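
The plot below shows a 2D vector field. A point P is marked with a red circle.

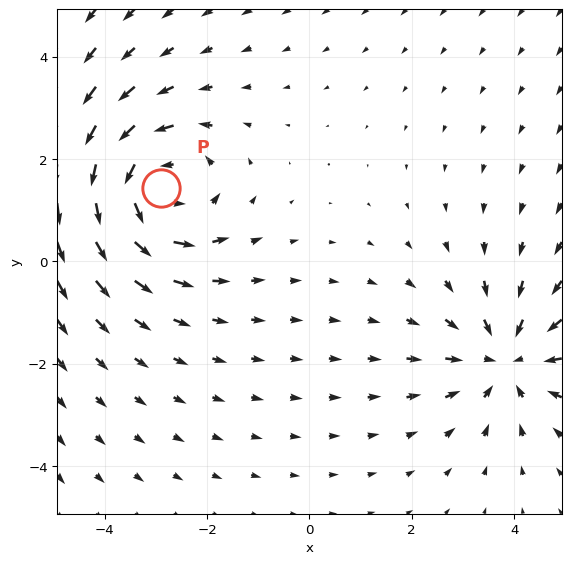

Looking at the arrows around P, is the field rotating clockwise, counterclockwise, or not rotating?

counterclockwise

Near P at (-2.9, 1.4) the arrows circulate counterclockwise. The curl (z-component) there is about +3; positive curl means counterclockwise rotation.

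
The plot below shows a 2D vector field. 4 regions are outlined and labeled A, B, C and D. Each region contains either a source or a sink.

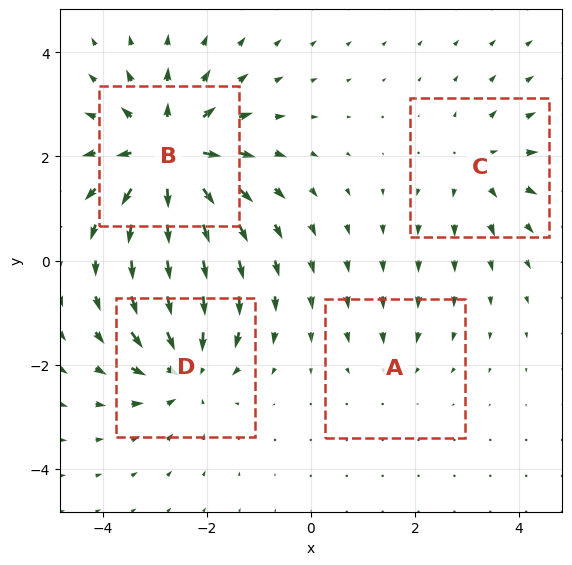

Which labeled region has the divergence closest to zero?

Divergence at each region's feature centre — A: about -2, B: about +7, C: about +3, D: about -5. Region A is closest to zero.

A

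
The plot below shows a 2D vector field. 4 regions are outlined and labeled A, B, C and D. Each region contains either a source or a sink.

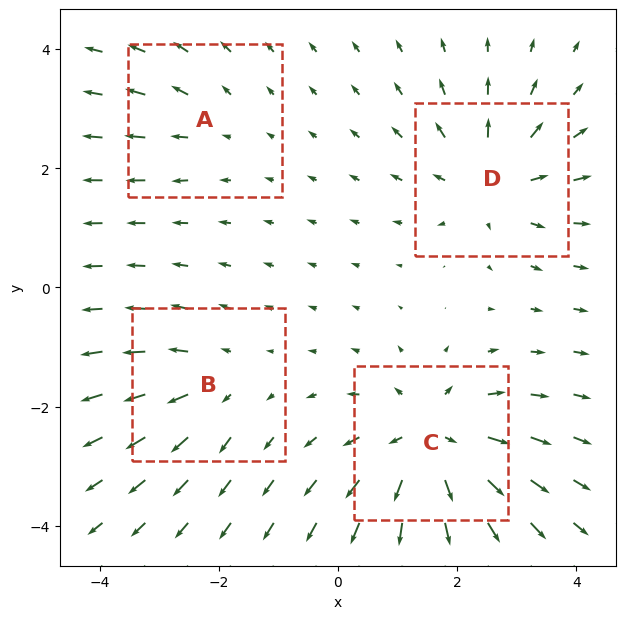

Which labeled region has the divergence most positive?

C

Divergence at each region's feature centre — A: about +2, B: about +4, C: about +7, D: about +5. Region C is most positive.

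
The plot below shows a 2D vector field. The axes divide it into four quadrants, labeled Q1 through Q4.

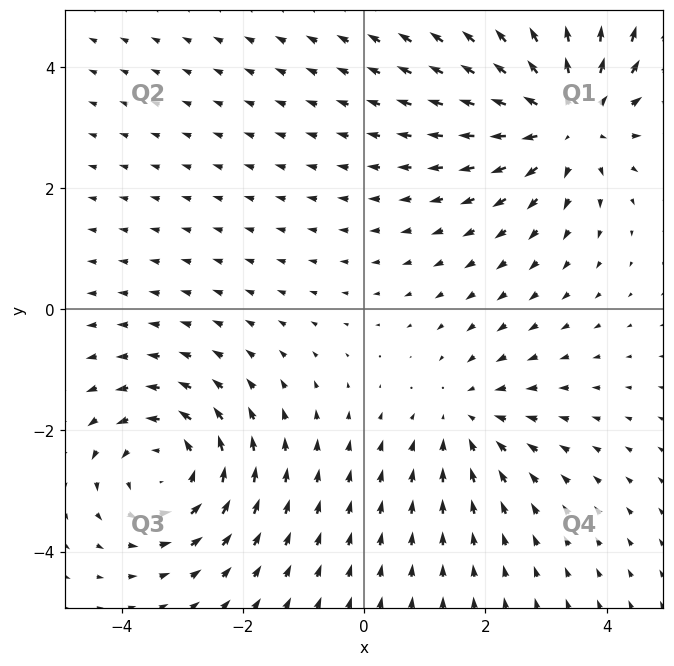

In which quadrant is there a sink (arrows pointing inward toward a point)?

Q4

The sink sits at approximately (1.7, -1.8), which lies in quadrant Q4. The divergence there is about -2, negative as expected for a sink.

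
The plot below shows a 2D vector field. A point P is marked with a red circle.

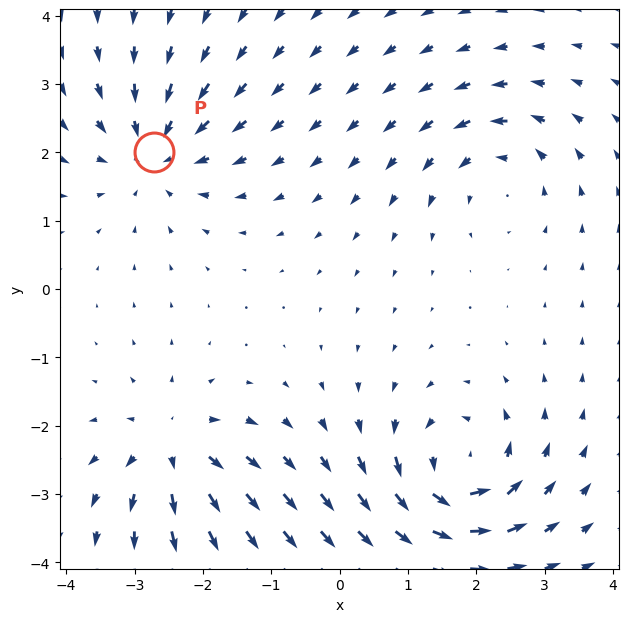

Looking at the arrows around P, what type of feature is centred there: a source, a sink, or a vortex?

sink

At P (-2.7, 2.0) the arrows converge inward. Divergence about -4, curl ≈0 — negative divergence with near-zero curl is a sink.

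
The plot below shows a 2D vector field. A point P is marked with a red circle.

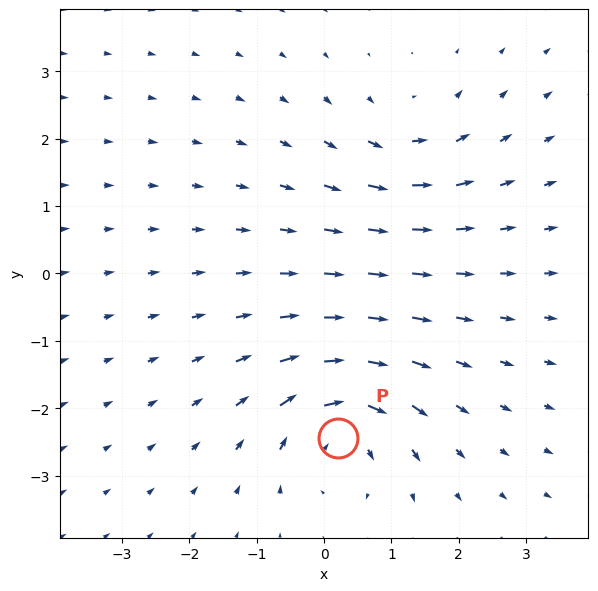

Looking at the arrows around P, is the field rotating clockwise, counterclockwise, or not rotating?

Near P at (0.2, -2.4) the arrows circulate clockwise. The curl (z-component) there is about -6; negative curl means clockwise rotation.

clockwise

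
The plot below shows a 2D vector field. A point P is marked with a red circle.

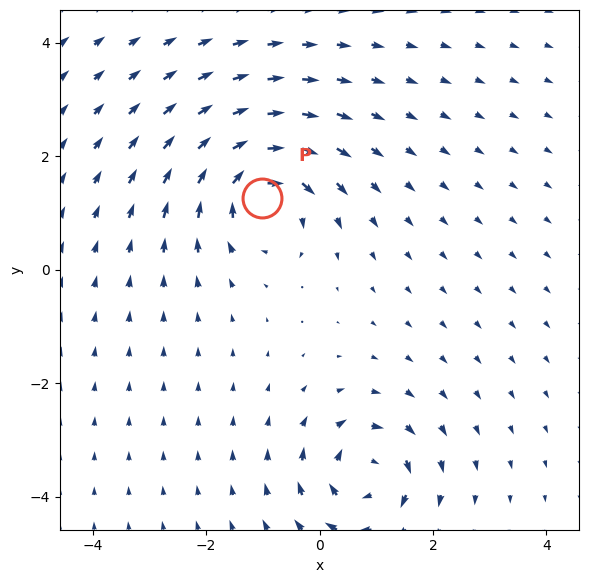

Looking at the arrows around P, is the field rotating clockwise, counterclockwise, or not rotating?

Near P at (-1.0, 1.3) the arrows circulate clockwise. The curl (z-component) there is about -4; negative curl means clockwise rotation.

clockwise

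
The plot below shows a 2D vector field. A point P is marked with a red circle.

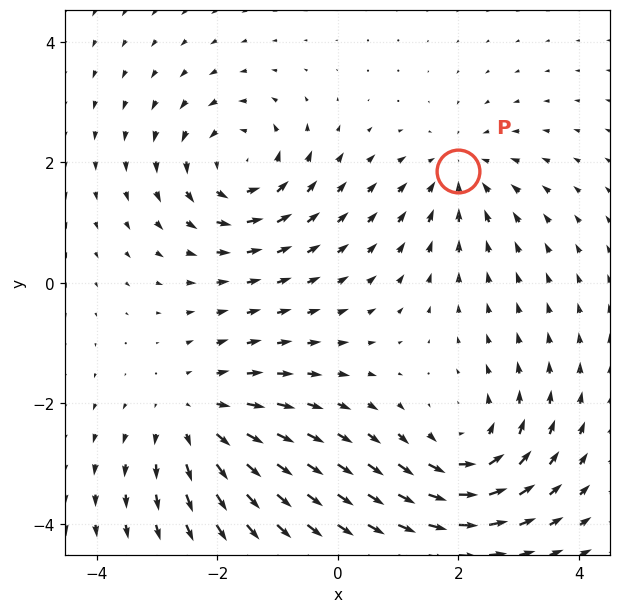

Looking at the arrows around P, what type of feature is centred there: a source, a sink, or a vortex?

sink

At P (2.0, 1.8) the arrows converge inward. Divergence about -4, curl ≈0 — negative divergence with near-zero curl is a sink.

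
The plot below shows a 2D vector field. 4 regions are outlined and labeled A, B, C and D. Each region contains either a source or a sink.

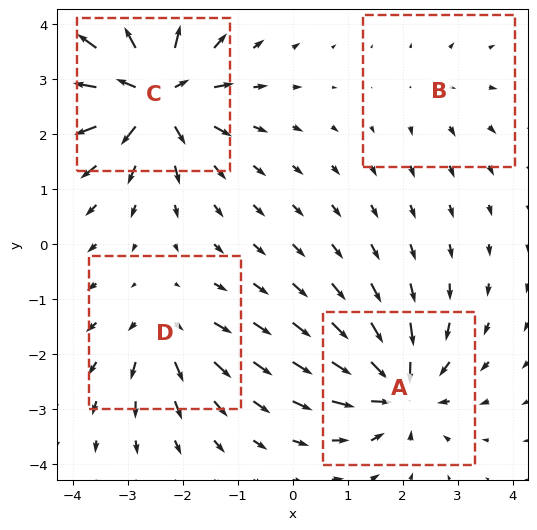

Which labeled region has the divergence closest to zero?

Divergence at each region's feature centre — A: about -6, B: about +2, C: about +9, D: about +4. Region B is closest to zero.

B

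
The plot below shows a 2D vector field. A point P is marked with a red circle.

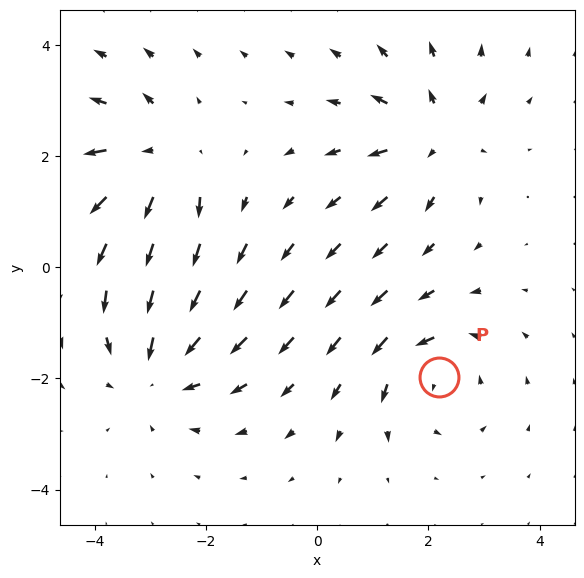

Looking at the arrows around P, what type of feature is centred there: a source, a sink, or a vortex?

At P (2.2, -2.0) the arrows circulate counterclockwise. Divergence ≈0, curl about +3 — near-zero divergence with nonzero curl is a vortex.

vortex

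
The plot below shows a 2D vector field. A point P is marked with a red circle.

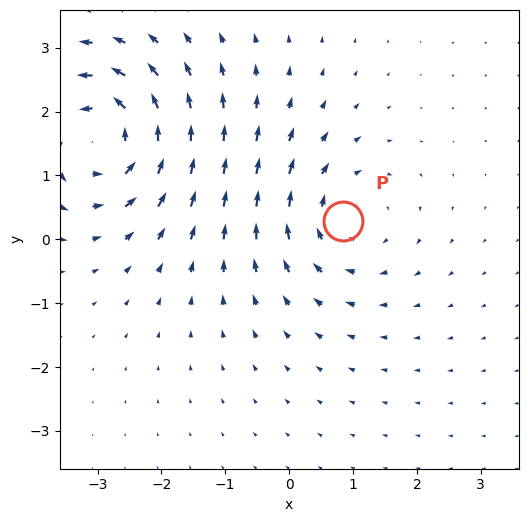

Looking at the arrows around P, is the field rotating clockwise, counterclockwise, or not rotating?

clockwise

Near P at (0.8, 0.3) the arrows circulate clockwise. The curl (z-component) there is about -3; negative curl means clockwise rotation.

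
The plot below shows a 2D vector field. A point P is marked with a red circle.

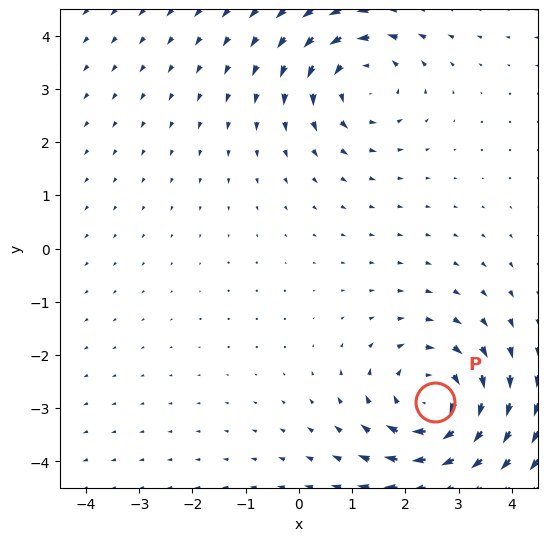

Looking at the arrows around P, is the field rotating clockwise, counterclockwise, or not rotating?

Near P at (2.6, -2.9) the arrows circulate clockwise. The curl (z-component) there is about -4; negative curl means clockwise rotation.

clockwise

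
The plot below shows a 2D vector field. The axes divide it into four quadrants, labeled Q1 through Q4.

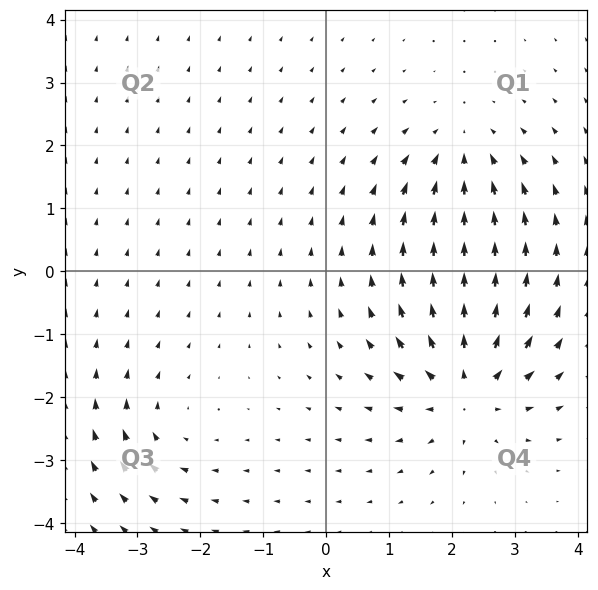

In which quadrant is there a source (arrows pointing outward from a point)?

The source sits at approximately (2.2, -1.9), which lies in quadrant Q4. The divergence there is about +6, positive as expected for a source.

Q4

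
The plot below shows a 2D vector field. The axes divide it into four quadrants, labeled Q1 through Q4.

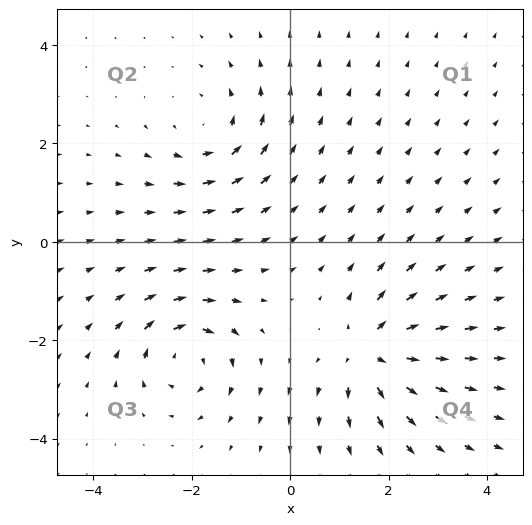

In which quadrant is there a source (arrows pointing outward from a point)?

The source sits at approximately (1.7, -2.3), which lies in quadrant Q4. The divergence there is about +7, positive as expected for a source.

Q4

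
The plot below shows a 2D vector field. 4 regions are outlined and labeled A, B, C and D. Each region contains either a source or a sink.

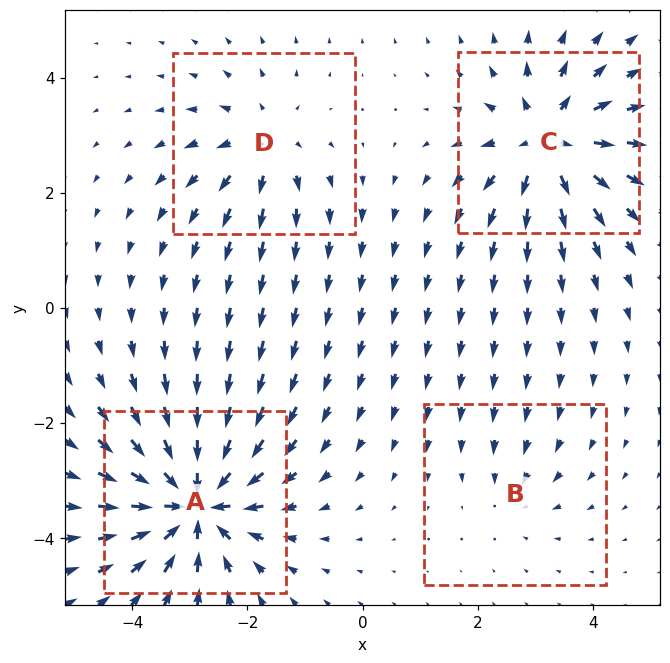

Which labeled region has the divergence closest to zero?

Divergence at each region's feature centre — A: about -8, B: about -2, C: about +6, D: about +4. Region B is closest to zero.

B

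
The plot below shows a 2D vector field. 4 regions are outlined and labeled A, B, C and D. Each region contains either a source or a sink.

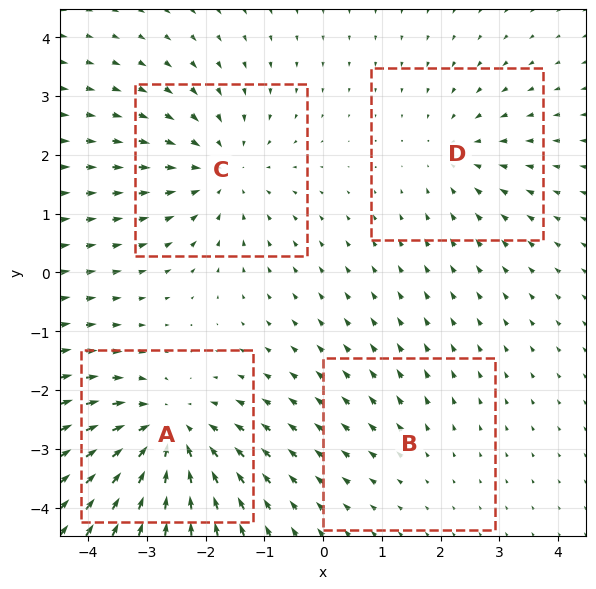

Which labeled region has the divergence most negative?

Divergence at each region's feature centre — A: about -6, B: about +2, C: about -4, D: about -3. Region A is most negative.

A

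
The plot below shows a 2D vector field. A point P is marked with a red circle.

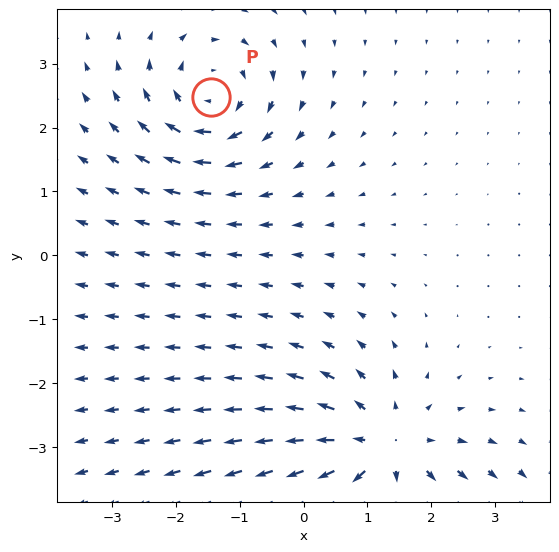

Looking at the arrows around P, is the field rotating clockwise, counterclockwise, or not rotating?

clockwise

Near P at (-1.4, 2.5) the arrows circulate clockwise. The curl (z-component) there is about -4; negative curl means clockwise rotation.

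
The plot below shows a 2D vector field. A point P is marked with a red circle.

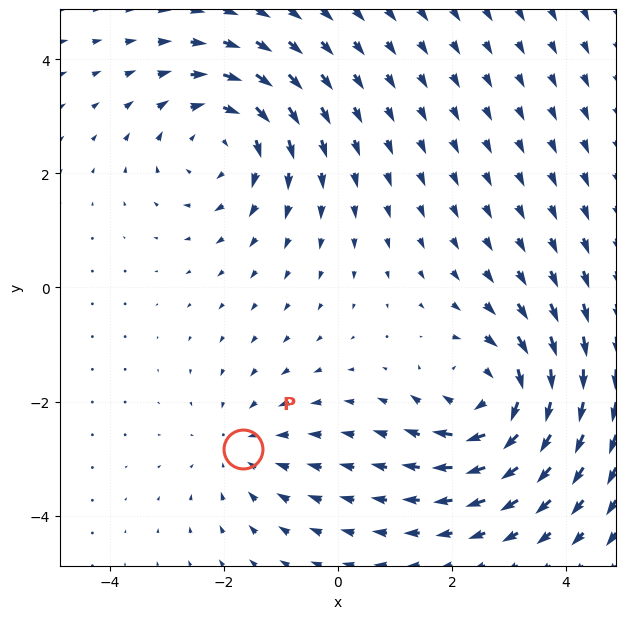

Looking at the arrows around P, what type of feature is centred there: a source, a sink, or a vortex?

At P (-1.7, -2.8) the arrows converge inward. Divergence about -2, curl ≈0 — negative divergence with near-zero curl is a sink.

sink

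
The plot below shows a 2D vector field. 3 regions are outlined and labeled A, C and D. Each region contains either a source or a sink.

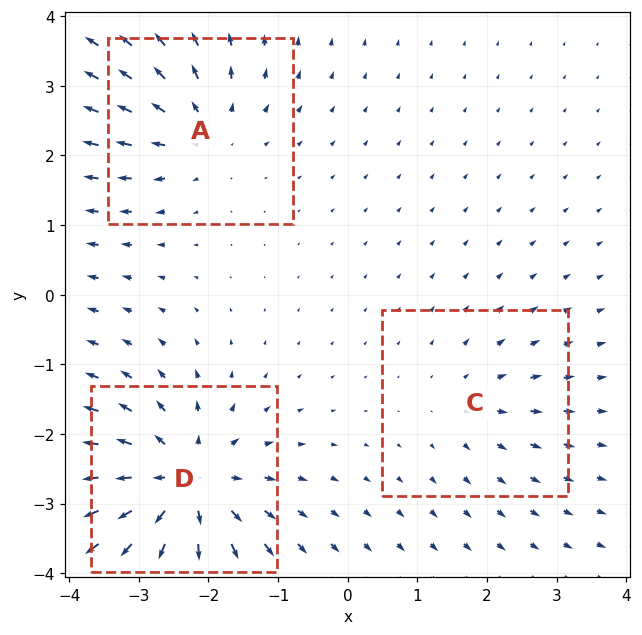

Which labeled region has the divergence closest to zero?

C

Divergence at each region's feature centre — A: about +4, C: about +2, D: about +6. Region C is closest to zero.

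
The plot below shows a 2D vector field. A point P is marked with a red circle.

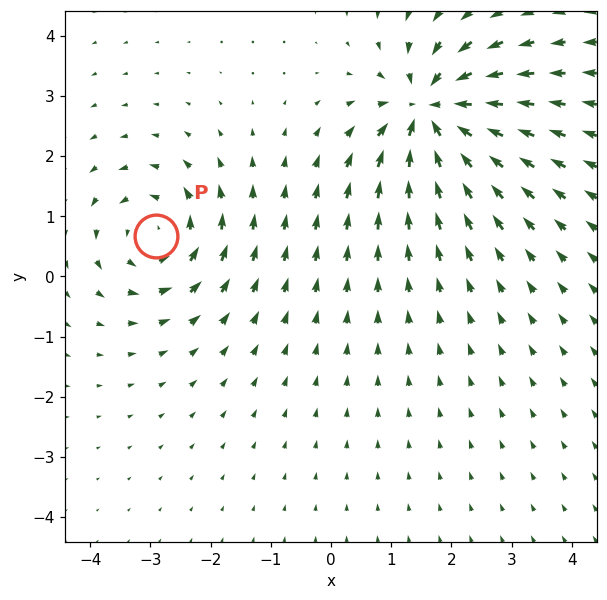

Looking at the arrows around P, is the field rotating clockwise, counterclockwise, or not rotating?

Near P at (-2.9, 0.7) the arrows circulate counterclockwise. The curl (z-component) there is about +4; positive curl means counterclockwise rotation.

counterclockwise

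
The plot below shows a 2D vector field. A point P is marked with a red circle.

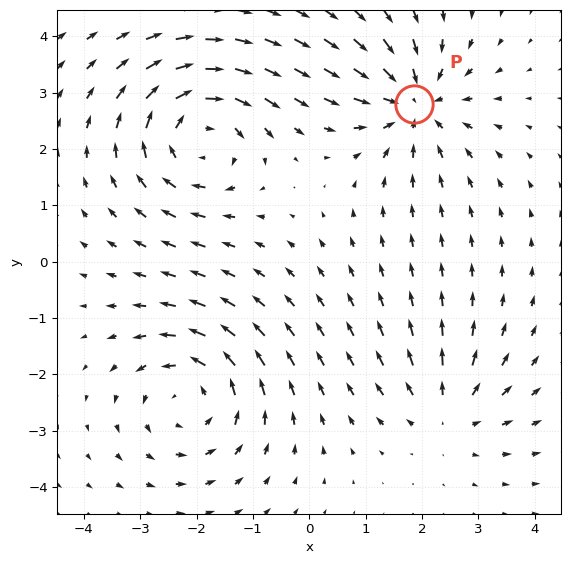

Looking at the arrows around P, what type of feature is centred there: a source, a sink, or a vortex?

At P (1.9, 2.8) the arrows converge inward. Divergence about -5, curl ≈0 — negative divergence with near-zero curl is a sink.

sink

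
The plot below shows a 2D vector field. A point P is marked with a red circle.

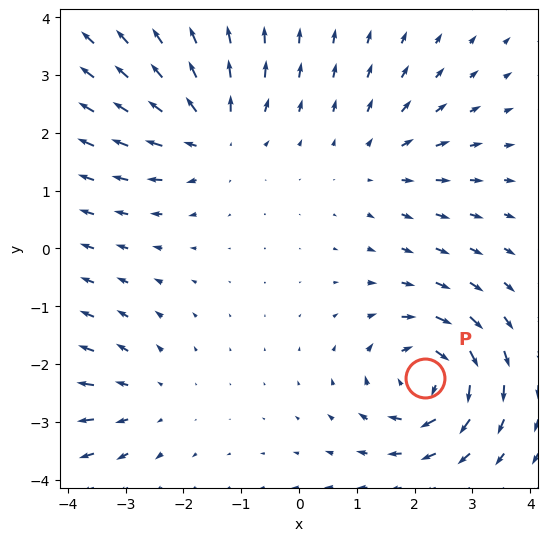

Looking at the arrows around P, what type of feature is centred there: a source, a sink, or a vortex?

At P (2.2, -2.2) the arrows circulate clockwise. Divergence ≈0, curl about -6 — near-zero divergence with nonzero curl is a vortex.

vortex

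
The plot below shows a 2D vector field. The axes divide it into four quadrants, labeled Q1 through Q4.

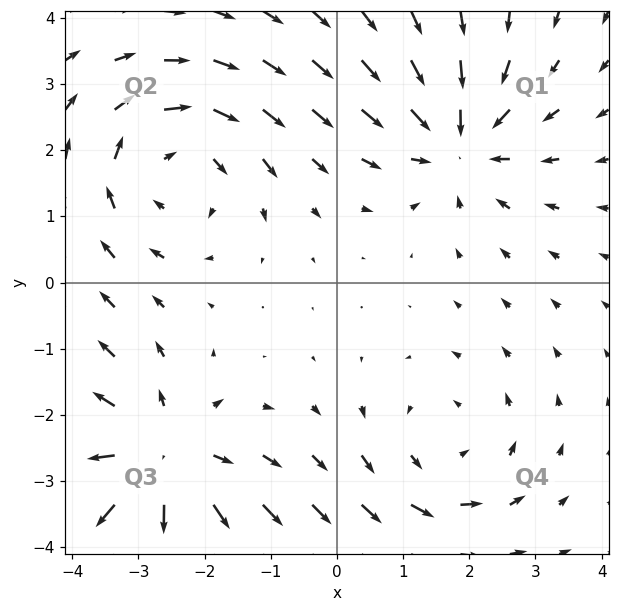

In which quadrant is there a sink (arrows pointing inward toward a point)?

Q1

The sink sits at approximately (1.8, 2.1), which lies in quadrant Q1. The divergence there is about -4, negative as expected for a sink.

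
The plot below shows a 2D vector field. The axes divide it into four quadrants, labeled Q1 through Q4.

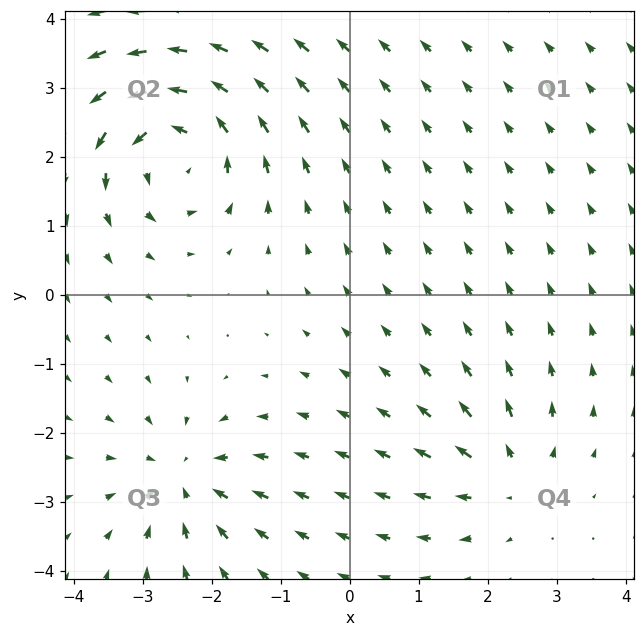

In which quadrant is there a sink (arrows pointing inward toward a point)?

The sink sits at approximately (-2.4, -2.7), which lies in quadrant Q3. The divergence there is about -4, negative as expected for a sink.

Q3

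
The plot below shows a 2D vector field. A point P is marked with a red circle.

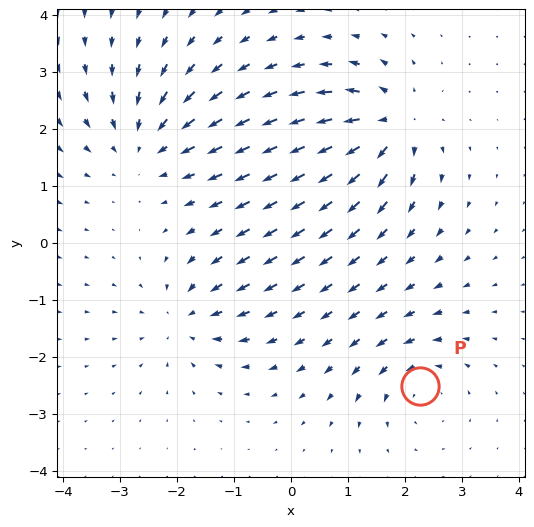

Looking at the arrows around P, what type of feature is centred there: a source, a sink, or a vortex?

vortex

At P (2.3, -2.5) the arrows circulate counterclockwise. Divergence ≈0, curl about +4 — near-zero divergence with nonzero curl is a vortex.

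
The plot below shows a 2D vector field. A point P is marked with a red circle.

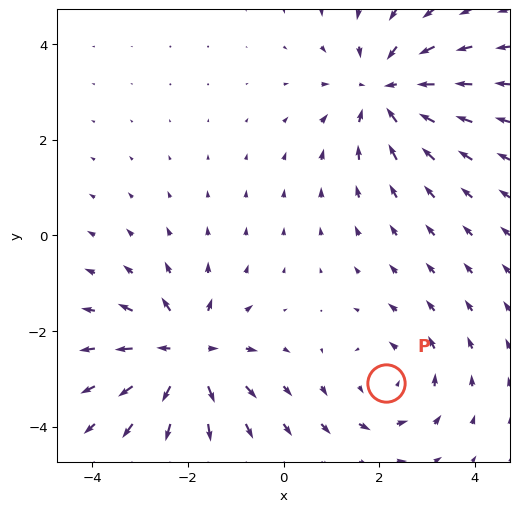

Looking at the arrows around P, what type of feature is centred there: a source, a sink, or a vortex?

vortex

At P (2.1, -3.1) the arrows circulate counterclockwise. Divergence ≈0, curl about +3 — near-zero divergence with nonzero curl is a vortex.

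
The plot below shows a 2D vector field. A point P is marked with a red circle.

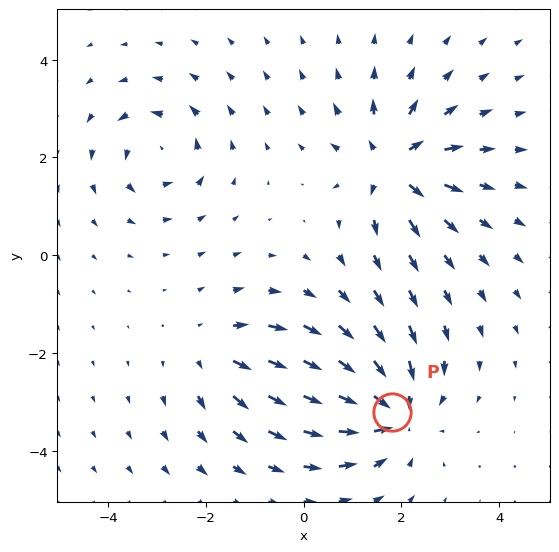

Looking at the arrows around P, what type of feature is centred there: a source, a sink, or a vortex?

At P (1.8, -3.2) the arrows converge inward. Divergence about -5, curl ≈0 — negative divergence with near-zero curl is a sink.

sink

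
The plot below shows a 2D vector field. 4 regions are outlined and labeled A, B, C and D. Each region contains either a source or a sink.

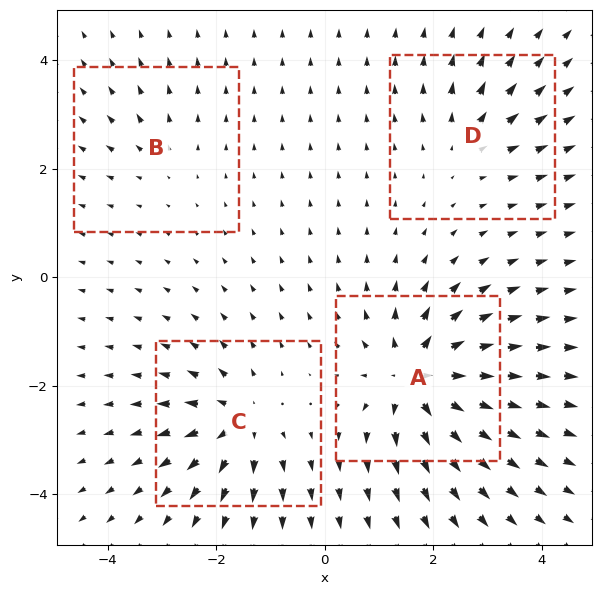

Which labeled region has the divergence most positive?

Divergence at each region's feature centre — A: about +9, B: about +2, C: about +6, D: about +4. Region A is most positive.

A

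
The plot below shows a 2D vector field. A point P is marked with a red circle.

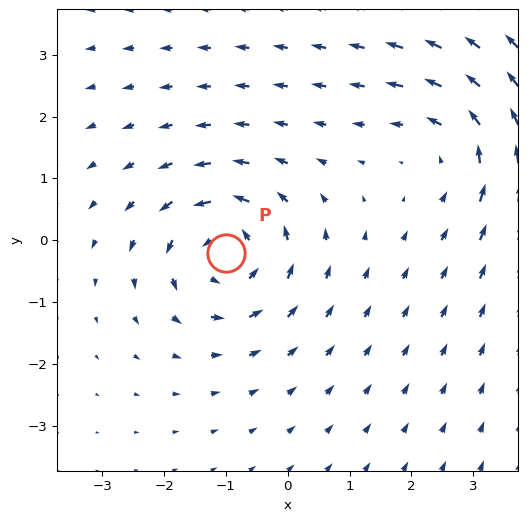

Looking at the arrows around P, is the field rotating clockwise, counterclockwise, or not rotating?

counterclockwise

Near P at (-1.0, -0.2) the arrows circulate counterclockwise. The curl (z-component) there is about +5; positive curl means counterclockwise rotation.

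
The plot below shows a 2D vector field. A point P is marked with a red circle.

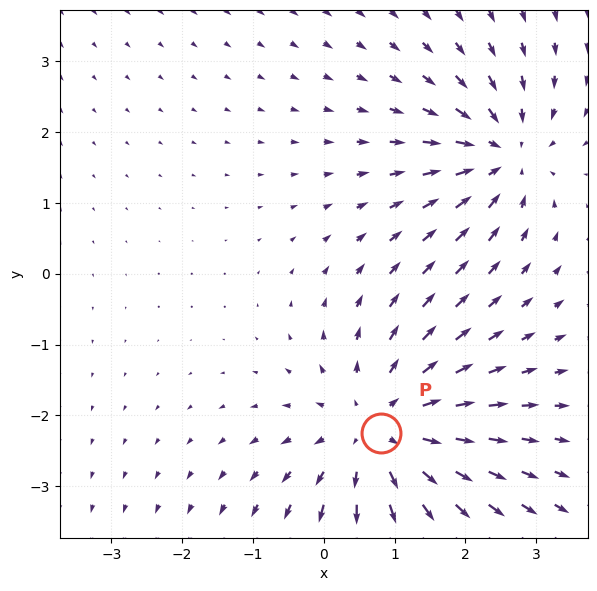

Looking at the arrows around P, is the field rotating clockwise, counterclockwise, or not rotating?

Near P at (0.8, -2.2) the arrows show no circulation. The curl there is ≈0.

not rotating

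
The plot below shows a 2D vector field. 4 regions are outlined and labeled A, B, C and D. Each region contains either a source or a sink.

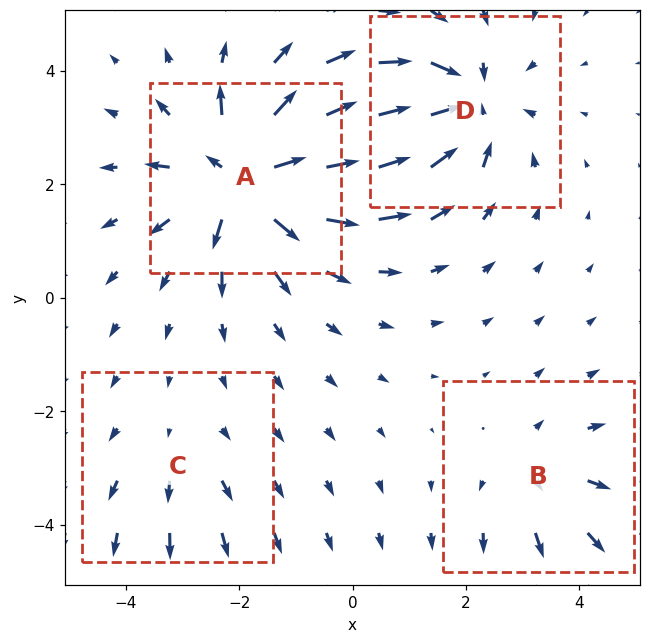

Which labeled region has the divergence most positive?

Divergence at each region's feature centre — A: about +8, B: about +3, C: about +2, D: about -6. Region A is most positive.

A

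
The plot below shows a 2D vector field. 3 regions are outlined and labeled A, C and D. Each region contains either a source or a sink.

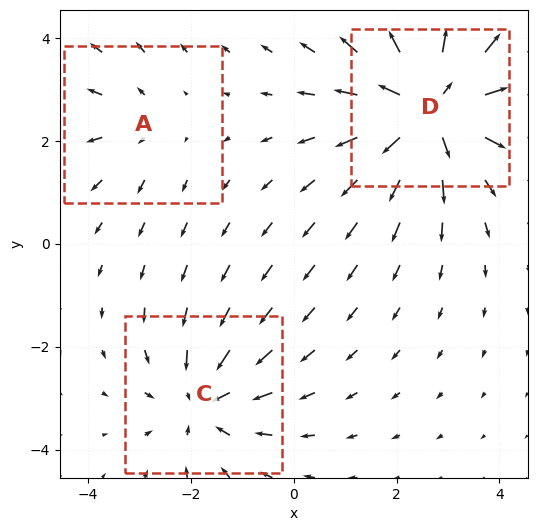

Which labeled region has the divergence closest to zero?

A

Divergence at each region's feature centre — A: about +2, C: about -3, D: about +5. Region A is closest to zero.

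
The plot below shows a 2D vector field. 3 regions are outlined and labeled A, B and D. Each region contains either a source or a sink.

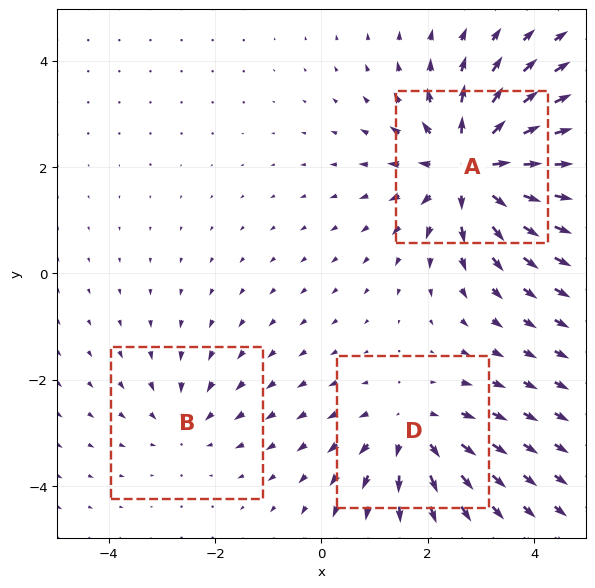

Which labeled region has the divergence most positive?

Divergence at each region's feature centre — A: about +5, B: about -2, D: about +3. Region A is most positive.

A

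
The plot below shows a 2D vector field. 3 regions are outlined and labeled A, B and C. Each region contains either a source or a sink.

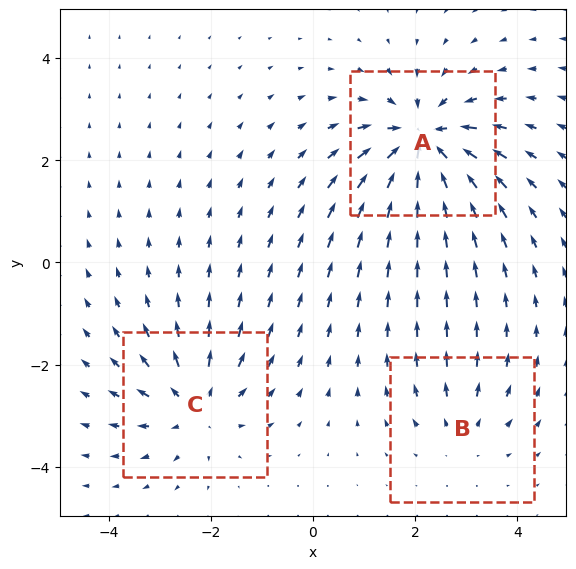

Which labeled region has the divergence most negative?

A

Divergence at each region's feature centre — A: about -5, B: about +2, C: about +4. Region A is most negative.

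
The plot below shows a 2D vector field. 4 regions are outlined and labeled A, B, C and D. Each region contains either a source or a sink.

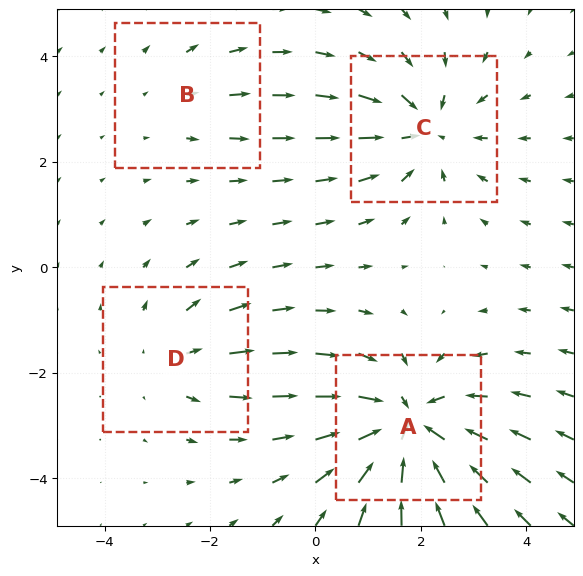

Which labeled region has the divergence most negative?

A

Divergence at each region's feature centre — A: about -6, B: about +2, C: about -4, D: about +3. Region A is most negative.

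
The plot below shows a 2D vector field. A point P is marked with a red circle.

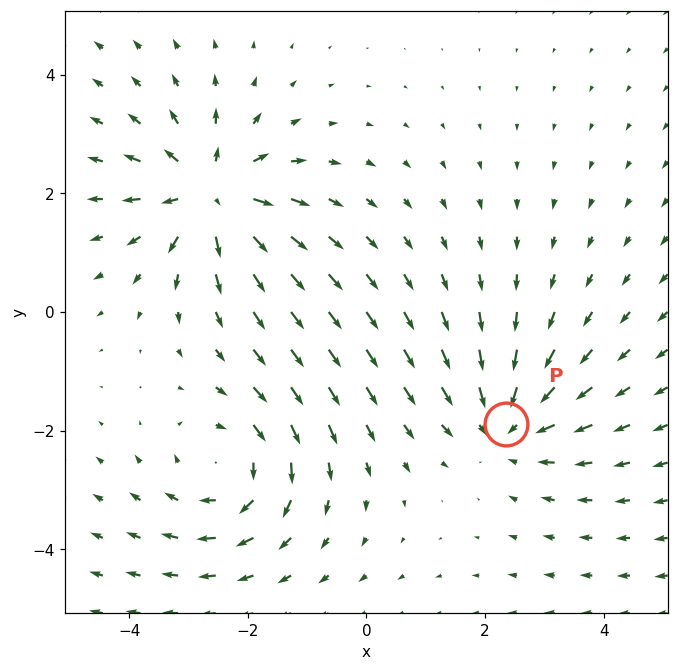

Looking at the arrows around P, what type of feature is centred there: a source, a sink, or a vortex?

sink

At P (2.3, -1.9) the arrows converge inward. Divergence about -3, curl ≈0 — negative divergence with near-zero curl is a sink.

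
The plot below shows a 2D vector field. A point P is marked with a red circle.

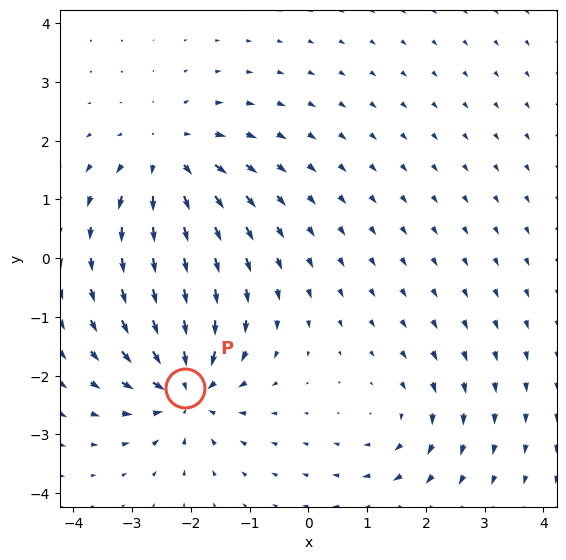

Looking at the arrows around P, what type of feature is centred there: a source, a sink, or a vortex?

sink

At P (-2.1, -2.2) the arrows converge inward. Divergence about -6, curl ≈0 — negative divergence with near-zero curl is a sink.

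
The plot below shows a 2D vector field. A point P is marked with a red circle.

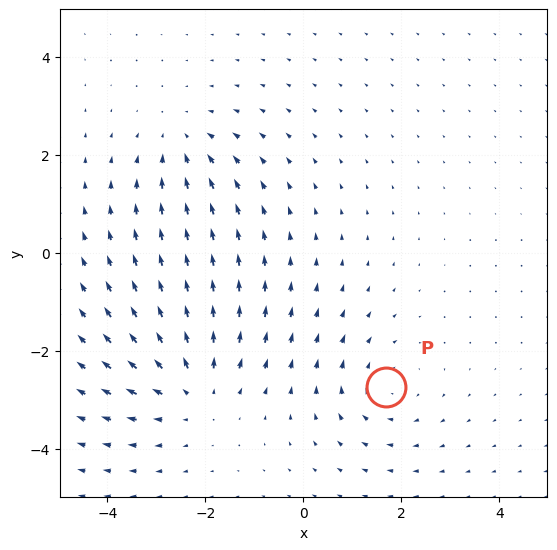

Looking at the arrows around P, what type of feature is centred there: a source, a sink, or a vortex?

vortex

At P (1.7, -2.7) the arrows circulate clockwise. Divergence ≈0, curl about -3 — near-zero divergence with nonzero curl is a vortex.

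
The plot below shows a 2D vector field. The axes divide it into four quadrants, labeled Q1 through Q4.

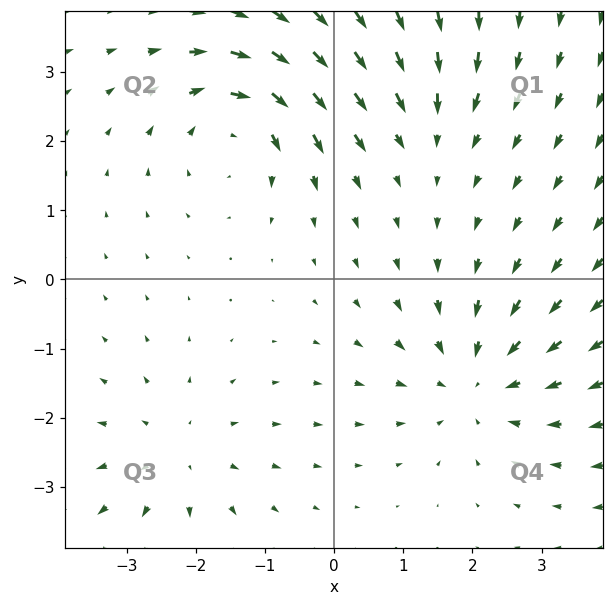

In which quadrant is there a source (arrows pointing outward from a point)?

Q3

The source sits at approximately (-2.3, -2.5), which lies in quadrant Q3. The divergence there is about +3, positive as expected for a source.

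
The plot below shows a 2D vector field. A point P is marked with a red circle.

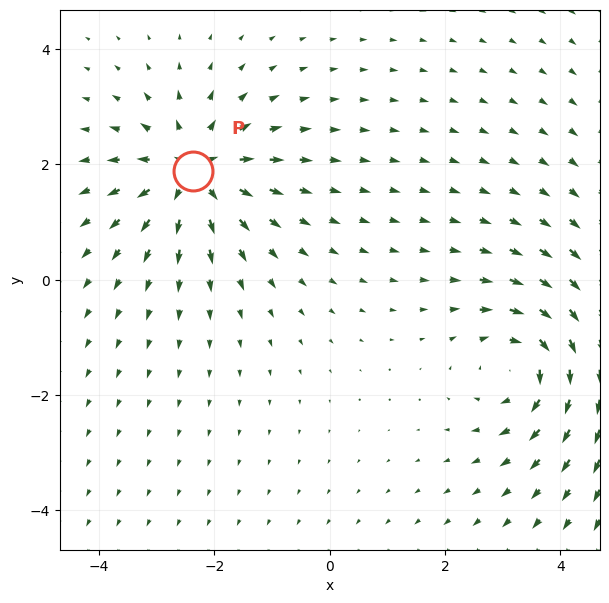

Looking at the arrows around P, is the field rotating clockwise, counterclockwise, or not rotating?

not rotating

Near P at (-2.4, 1.9) the arrows show no circulation. The curl there is ≈0.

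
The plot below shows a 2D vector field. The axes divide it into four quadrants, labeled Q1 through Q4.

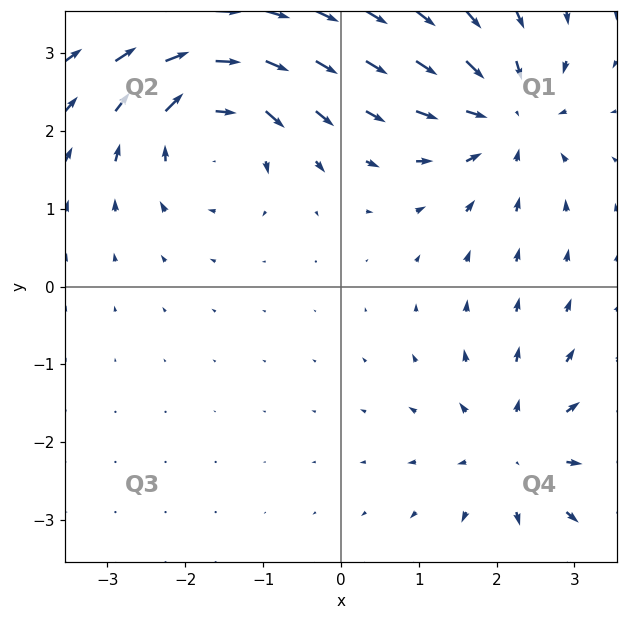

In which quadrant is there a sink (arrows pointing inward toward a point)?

Q1

The sink sits at approximately (2.1, 2.2), which lies in quadrant Q1. The divergence there is about -5, negative as expected for a sink.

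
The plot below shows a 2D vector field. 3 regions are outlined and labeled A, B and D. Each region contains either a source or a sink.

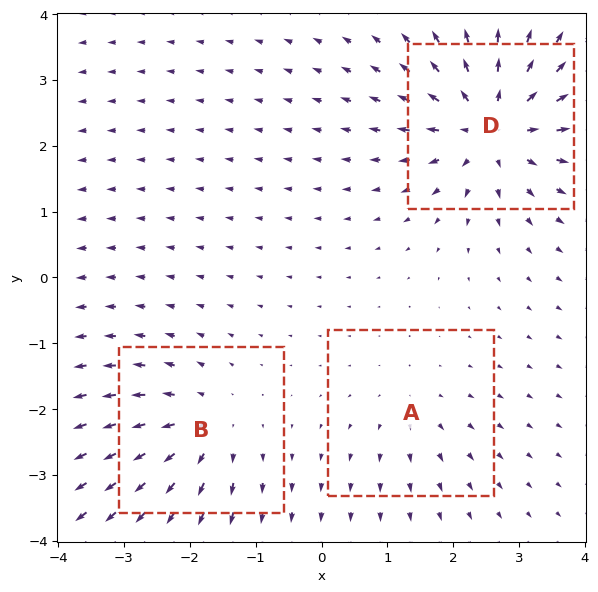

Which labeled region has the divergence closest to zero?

A

Divergence at each region's feature centre — A: about +2, B: about +4, D: about +6. Region A is closest to zero.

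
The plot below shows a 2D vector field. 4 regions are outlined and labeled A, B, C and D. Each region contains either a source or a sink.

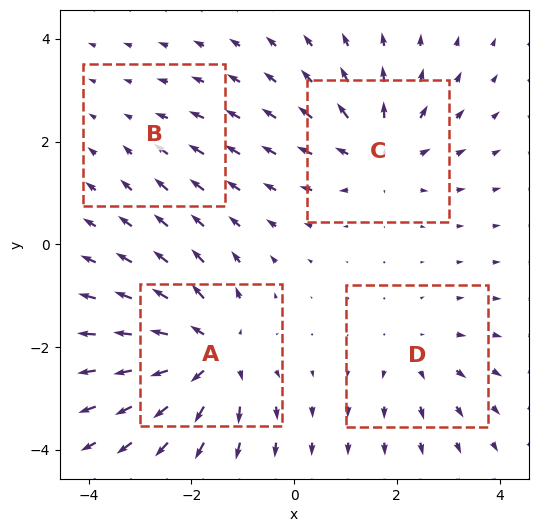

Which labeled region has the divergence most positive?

Divergence at each region's feature centre — A: about +7, B: about -2, C: about +5, D: about +3. Region A is most positive.

A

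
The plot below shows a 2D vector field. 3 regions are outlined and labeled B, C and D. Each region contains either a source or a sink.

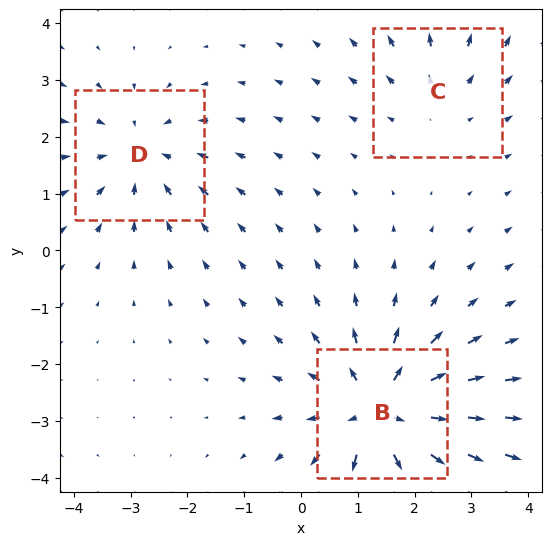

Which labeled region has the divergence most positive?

B

Divergence at each region's feature centre — B: about +5, C: about +2, D: about -3. Region B is most positive.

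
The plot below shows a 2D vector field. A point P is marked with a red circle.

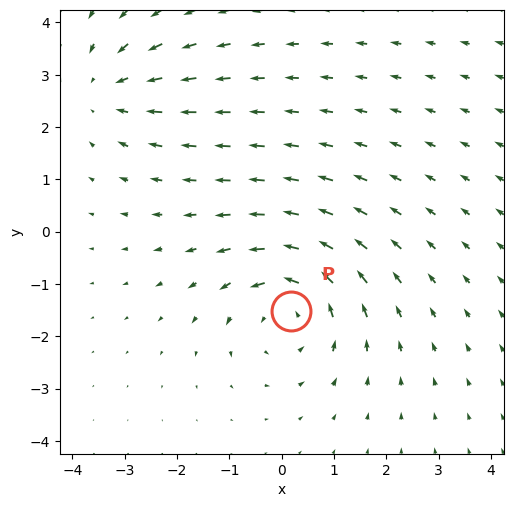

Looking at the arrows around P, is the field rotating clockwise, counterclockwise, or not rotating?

Near P at (0.2, -1.5) the arrows circulate counterclockwise. The curl (z-component) there is about +3; positive curl means counterclockwise rotation.

counterclockwise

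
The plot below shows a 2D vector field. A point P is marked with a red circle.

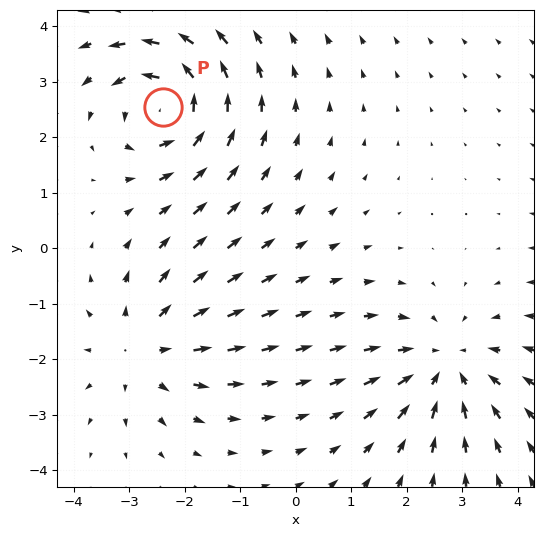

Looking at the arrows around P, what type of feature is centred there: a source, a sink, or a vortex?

vortex

At P (-2.4, 2.5) the arrows circulate counterclockwise. Divergence ≈0, curl about +4 — near-zero divergence with nonzero curl is a vortex.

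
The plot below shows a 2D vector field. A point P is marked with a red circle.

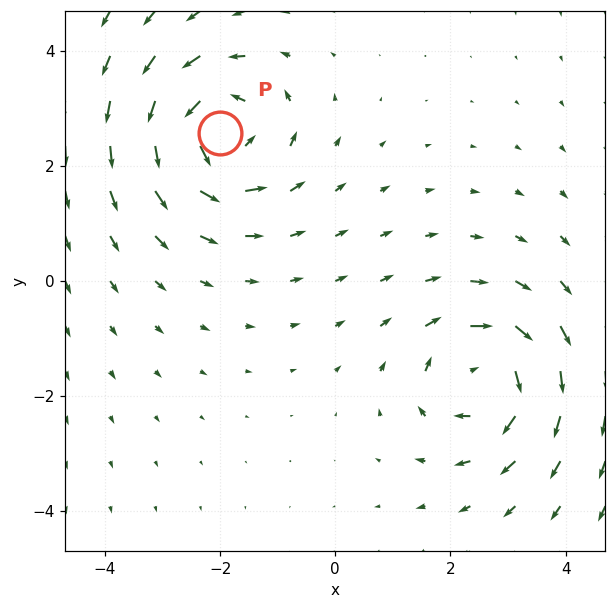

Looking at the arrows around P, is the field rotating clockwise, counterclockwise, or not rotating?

counterclockwise

Near P at (-2.0, 2.6) the arrows circulate counterclockwise. The curl (z-component) there is about +6; positive curl means counterclockwise rotation.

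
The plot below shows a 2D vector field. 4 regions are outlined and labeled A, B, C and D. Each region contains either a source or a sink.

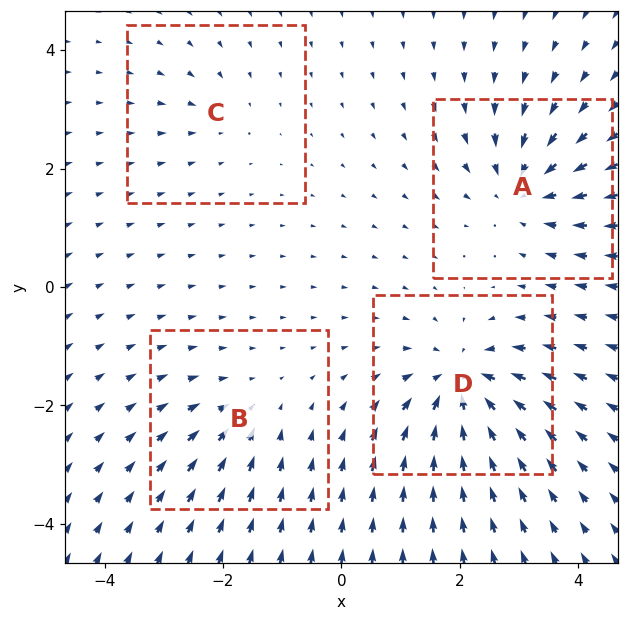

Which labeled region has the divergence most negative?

Divergence at each region's feature centre — A: about -6, B: about -4, C: about -2, D: about -7. Region D is most negative.

D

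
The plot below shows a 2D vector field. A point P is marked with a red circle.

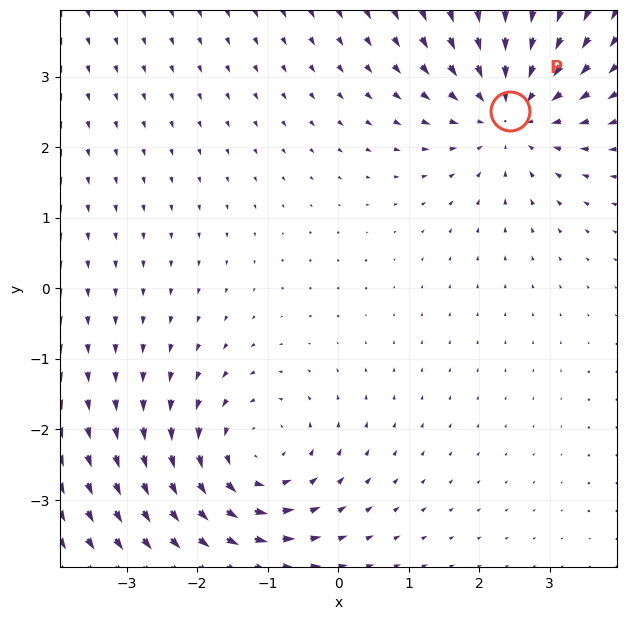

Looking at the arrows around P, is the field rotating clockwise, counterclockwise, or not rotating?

Near P at (2.4, 2.5) the arrows show no circulation. The curl there is ≈0.

not rotating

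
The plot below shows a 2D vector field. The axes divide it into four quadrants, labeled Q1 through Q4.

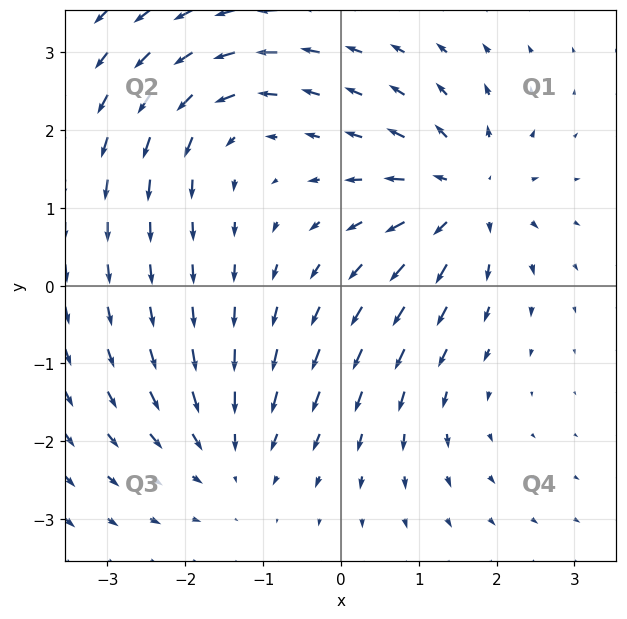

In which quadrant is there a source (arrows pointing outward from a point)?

The source sits at approximately (1.6, 1.1), which lies in quadrant Q1. The divergence there is about +6, positive as expected for a source.

Q1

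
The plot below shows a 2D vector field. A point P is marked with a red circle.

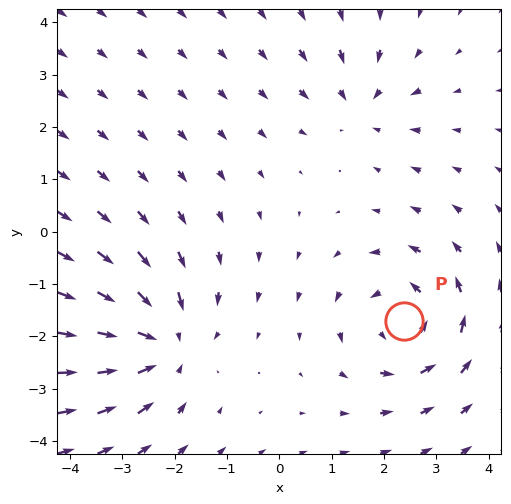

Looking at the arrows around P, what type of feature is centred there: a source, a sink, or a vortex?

vortex

At P (2.4, -1.7) the arrows circulate counterclockwise. Divergence ≈0, curl about +5 — near-zero divergence with nonzero curl is a vortex.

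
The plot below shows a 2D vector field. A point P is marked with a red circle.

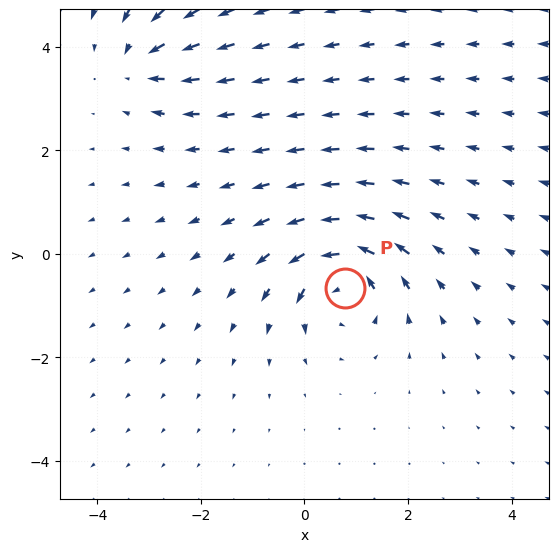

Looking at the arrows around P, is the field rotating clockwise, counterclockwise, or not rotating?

counterclockwise

Near P at (0.8, -0.7) the arrows circulate counterclockwise. The curl (z-component) there is about +6; positive curl means counterclockwise rotation.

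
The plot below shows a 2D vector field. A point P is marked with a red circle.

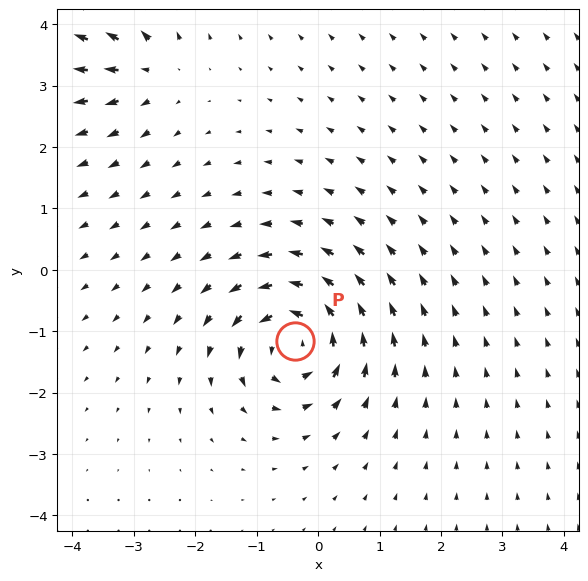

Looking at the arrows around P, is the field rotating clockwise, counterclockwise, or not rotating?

Near P at (-0.4, -1.2) the arrows circulate counterclockwise. The curl (z-component) there is about +7; positive curl means counterclockwise rotation.

counterclockwise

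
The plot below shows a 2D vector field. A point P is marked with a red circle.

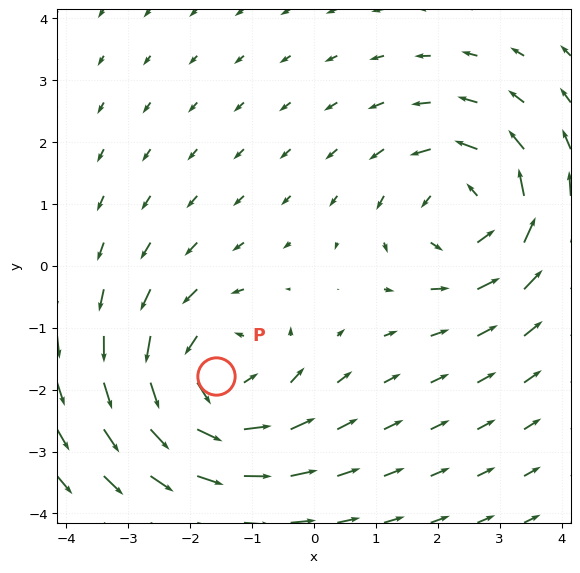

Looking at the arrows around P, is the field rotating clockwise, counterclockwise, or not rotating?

Near P at (-1.6, -1.8) the arrows circulate counterclockwise. The curl (z-component) there is about +4; positive curl means counterclockwise rotation.

counterclockwise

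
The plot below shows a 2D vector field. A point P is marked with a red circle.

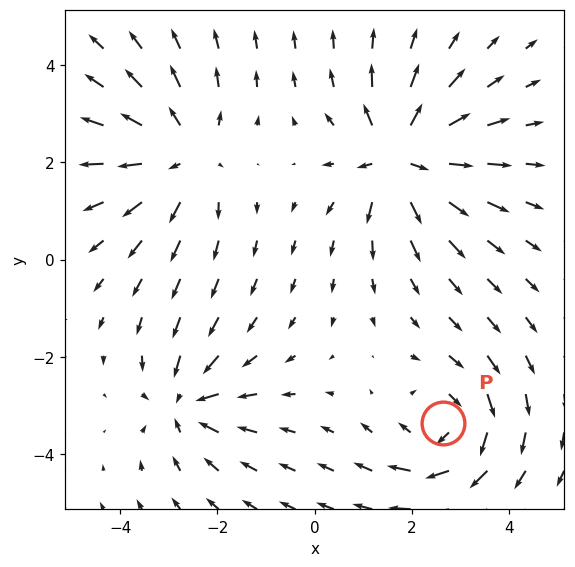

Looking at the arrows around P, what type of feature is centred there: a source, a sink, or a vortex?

At P (2.6, -3.4) the arrows circulate clockwise. Divergence ≈0, curl about -3 — near-zero divergence with nonzero curl is a vortex.

vortex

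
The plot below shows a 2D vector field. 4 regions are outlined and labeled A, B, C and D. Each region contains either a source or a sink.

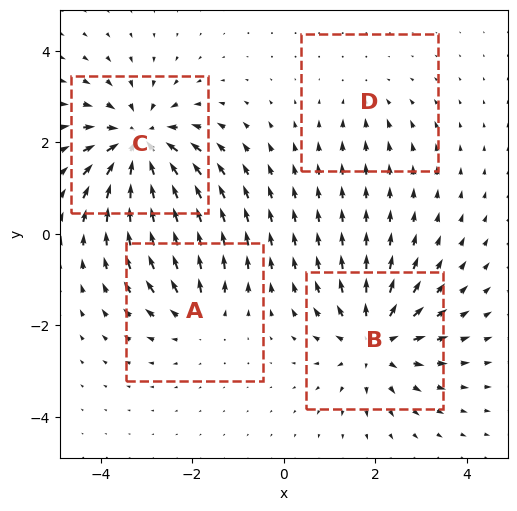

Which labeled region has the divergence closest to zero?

Divergence at each region's feature centre — A: about +4, B: about +6, C: about -7, D: about -2. Region D is closest to zero.

D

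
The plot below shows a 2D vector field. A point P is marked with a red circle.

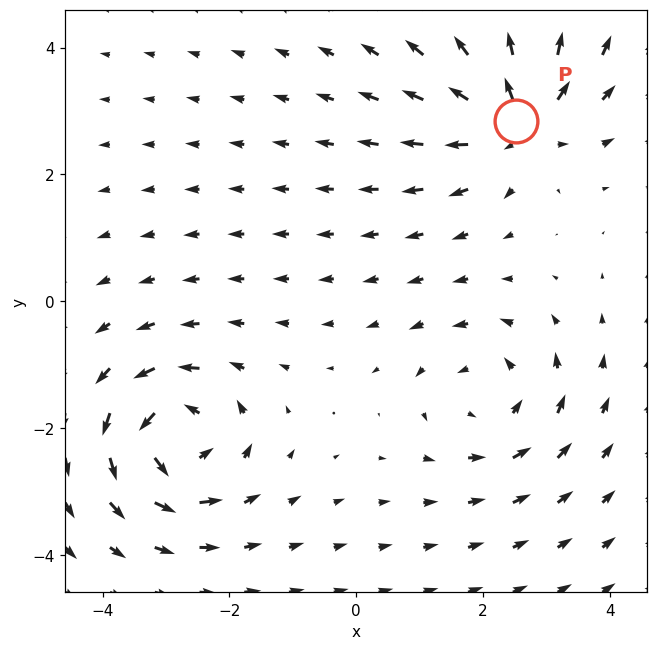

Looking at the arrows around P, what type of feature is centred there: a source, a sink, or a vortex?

At P (2.5, 2.8) the arrows spread outward. Divergence about +5, curl ≈0 — positive divergence with near-zero curl is a source.

source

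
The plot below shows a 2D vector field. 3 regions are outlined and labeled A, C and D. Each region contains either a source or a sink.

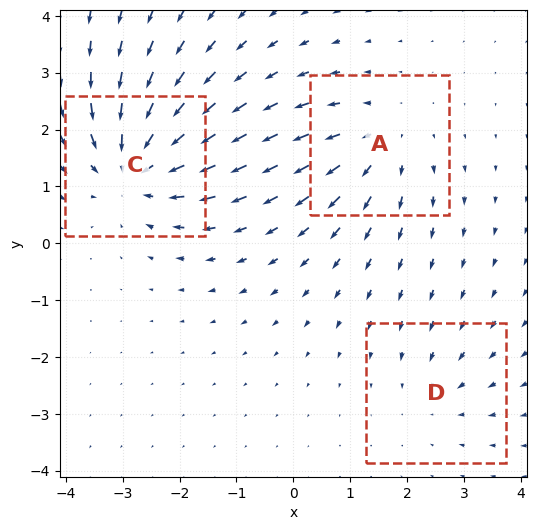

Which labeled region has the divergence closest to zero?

D

Divergence at each region's feature centre — A: about +3, C: about -4, D: about -2. Region D is closest to zero.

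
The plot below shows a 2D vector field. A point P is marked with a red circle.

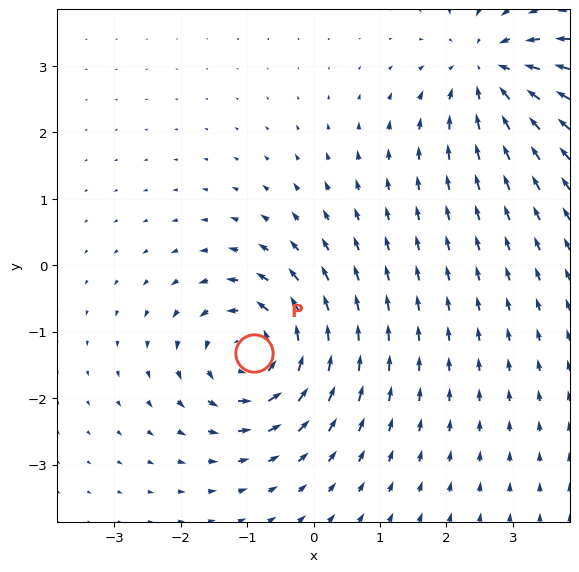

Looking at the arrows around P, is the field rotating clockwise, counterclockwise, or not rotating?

counterclockwise

Near P at (-0.9, -1.3) the arrows circulate counterclockwise. The curl (z-component) there is about +5; positive curl means counterclockwise rotation.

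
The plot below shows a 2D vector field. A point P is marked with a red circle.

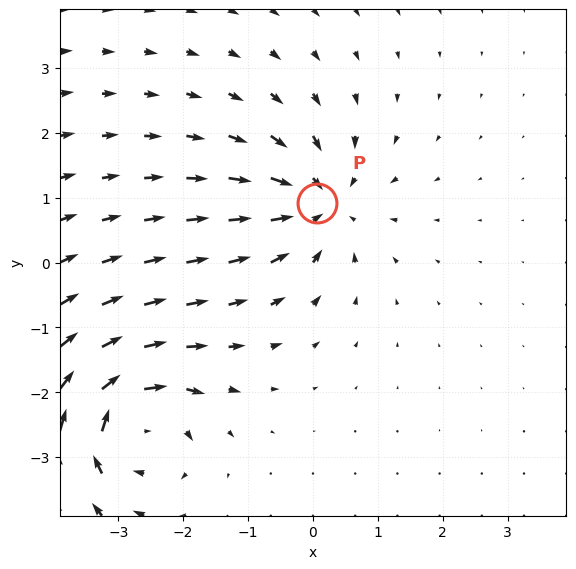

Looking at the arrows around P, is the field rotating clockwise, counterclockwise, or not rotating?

Near P at (0.1, 0.9) the arrows show no circulation. The curl there is ≈0.

not rotating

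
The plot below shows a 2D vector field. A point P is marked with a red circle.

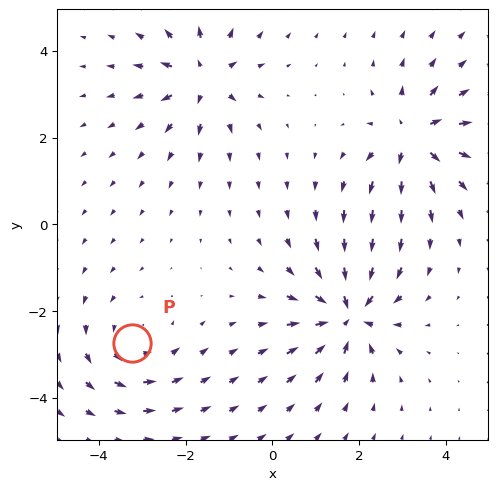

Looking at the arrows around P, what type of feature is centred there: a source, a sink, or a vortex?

At P (-3.2, -2.7) the arrows circulate counterclockwise. Divergence ≈0, curl about +3 — near-zero divergence with nonzero curl is a vortex.

vortex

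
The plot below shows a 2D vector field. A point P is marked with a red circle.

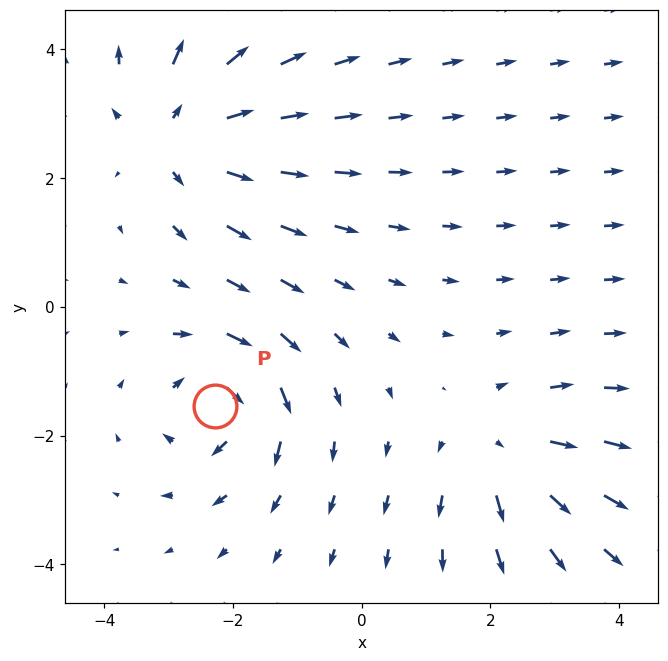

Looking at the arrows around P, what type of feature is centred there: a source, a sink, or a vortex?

At P (-2.3, -1.5) the arrows circulate clockwise. Divergence ≈0, curl about -5 — near-zero divergence with nonzero curl is a vortex.

vortex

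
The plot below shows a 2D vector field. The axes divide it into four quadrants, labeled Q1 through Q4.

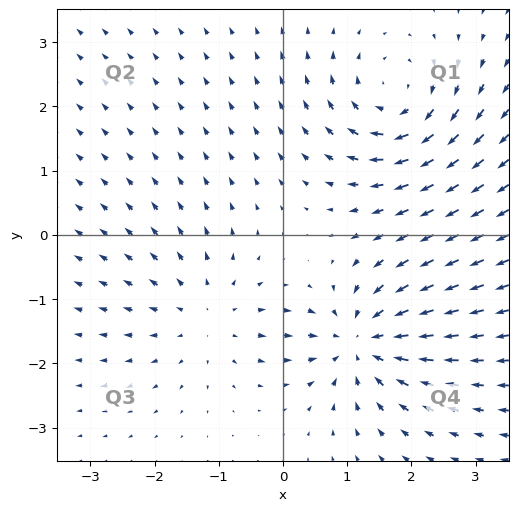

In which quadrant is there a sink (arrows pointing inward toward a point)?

The sink sits at approximately (1.2, -1.7), which lies in quadrant Q4. The divergence there is about -5, negative as expected for a sink.

Q4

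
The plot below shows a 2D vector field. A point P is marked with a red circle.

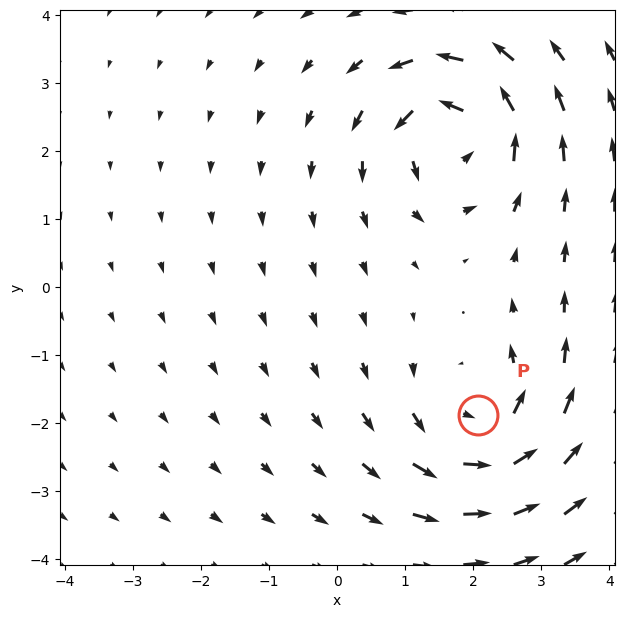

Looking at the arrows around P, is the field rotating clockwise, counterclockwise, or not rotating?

counterclockwise

Near P at (2.1, -1.9) the arrows circulate counterclockwise. The curl (z-component) there is about +5; positive curl means counterclockwise rotation.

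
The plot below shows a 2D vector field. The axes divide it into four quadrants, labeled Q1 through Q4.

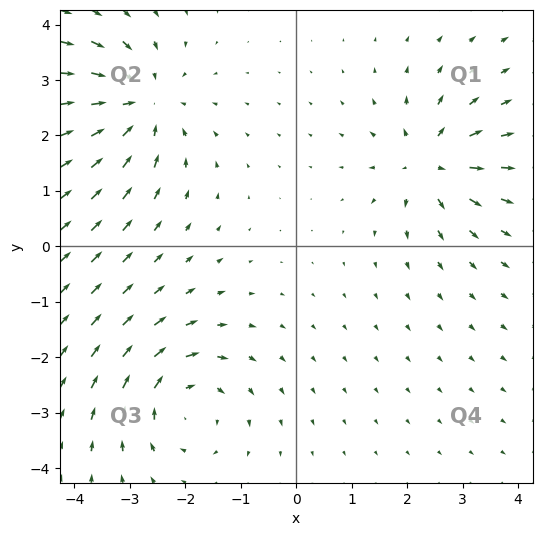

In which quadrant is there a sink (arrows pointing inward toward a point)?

Q2

The sink sits at approximately (-2.8, 2.6), which lies in quadrant Q2. The divergence there is about -5, negative as expected for a sink.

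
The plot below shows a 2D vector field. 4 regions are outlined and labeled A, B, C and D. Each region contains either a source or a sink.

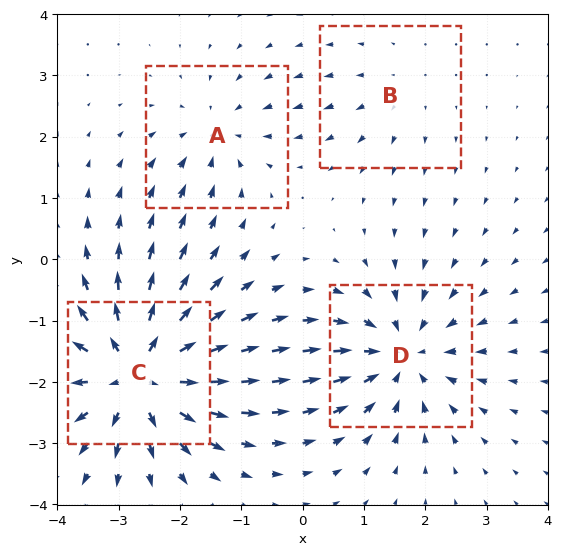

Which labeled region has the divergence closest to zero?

Divergence at each region's feature centre — A: about -4, B: about +2, C: about +8, D: about -6. Region B is closest to zero.

B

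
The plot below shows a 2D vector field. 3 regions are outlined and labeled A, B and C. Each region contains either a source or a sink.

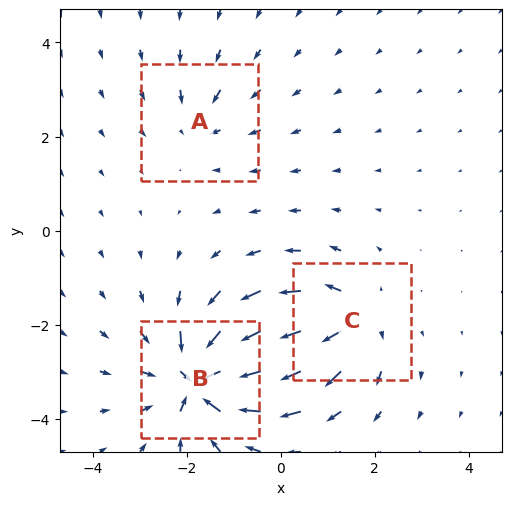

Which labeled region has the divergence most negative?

B

Divergence at each region's feature centre — A: about -2, B: about -6, C: about +4. Region B is most negative.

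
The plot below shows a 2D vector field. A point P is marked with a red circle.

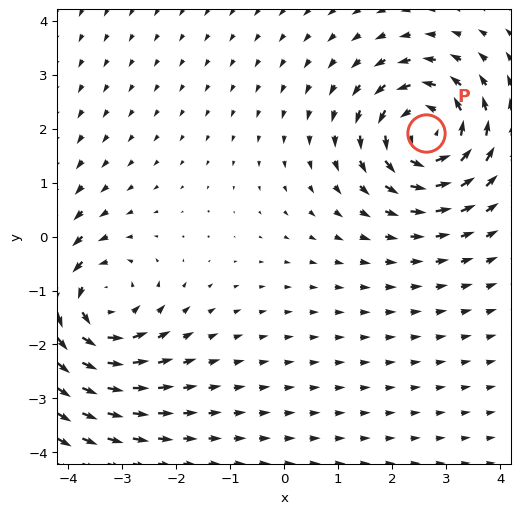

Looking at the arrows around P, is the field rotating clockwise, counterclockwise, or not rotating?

Near P at (2.6, 1.9) the arrows circulate counterclockwise. The curl (z-component) there is about +5; positive curl means counterclockwise rotation.

counterclockwise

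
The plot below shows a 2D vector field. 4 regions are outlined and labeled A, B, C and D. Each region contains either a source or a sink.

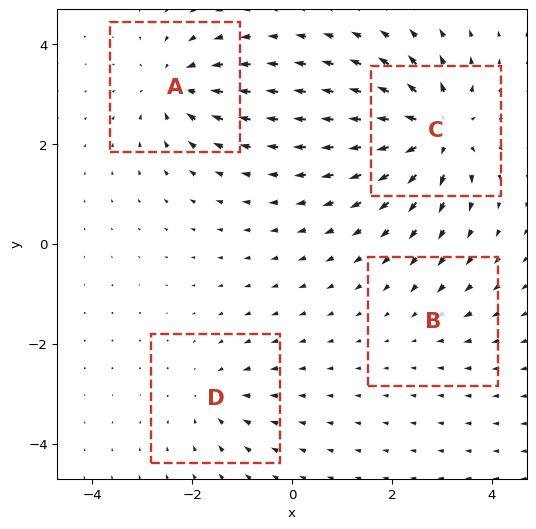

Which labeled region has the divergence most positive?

Divergence at each region's feature centre — A: about -5, B: about -2, C: about +8, D: about -4. Region C is most positive.

C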